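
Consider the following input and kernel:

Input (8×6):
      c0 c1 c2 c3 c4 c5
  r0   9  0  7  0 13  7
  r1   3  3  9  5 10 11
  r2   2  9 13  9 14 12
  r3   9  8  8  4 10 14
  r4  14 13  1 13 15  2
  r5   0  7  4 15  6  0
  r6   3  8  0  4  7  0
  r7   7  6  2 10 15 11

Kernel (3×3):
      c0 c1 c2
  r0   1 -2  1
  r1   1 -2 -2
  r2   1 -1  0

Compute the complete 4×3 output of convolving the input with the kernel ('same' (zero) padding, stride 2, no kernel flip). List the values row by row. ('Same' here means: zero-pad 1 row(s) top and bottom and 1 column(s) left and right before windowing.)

Output[0,0]: The receptive field on the zero-padded input at this output position is [0 0 0 / 0 9 0 / 0 3 3]. Elementwise product with the kernel and sum: 0·1 + 0·-2 + 0·1 + 0·1 + 9·-2 + 0·-2 + 0·1 + 3·-1.
Output[0,1]: The receptive field on the zero-padded input at this output position is [0 0 0 / 0 7 0 / 3 9 5]. Elementwise product with the kernel and sum: 0·1 + 0·-2 + 0·1 + 0·1 + 7·-2 + 0·-2 + 3·1 + 9·-1.

-21 -20 -45
-34 -45 -53
-64 -16 -14
-22 18 -12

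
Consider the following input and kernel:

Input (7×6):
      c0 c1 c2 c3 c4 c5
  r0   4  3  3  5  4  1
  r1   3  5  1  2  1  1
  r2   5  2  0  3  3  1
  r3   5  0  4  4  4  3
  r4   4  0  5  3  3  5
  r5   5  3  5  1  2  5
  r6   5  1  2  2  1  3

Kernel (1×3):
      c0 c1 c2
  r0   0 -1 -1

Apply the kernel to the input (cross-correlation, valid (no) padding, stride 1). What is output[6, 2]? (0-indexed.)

-3

The receptive field on the input at this output position is [2 2 1]. Elementwise product with the kernel and sum: 2·-1 + 1·-1.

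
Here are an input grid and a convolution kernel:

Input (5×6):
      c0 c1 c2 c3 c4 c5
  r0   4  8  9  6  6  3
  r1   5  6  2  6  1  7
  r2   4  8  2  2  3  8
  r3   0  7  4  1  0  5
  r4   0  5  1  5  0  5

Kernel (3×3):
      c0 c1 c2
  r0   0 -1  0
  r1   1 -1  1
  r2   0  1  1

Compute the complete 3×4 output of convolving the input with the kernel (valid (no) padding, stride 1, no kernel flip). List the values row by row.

Output[0,0]: The receptive field on the input at this output position is [4 8 9 / 5 6 2 / 4 8 2]. Elementwise product with the kernel and sum: 8·-1 + 5·1 + 6·-1 + 2·1 + 8·1 + 2·1.
Output[0,1]: The receptive field on the input at this output position is [8 9 6 / 6 2 6 / 8 2 2]. Elementwise product with the kernel and sum: 9·-1 + 6·1 + 2·-1 + 6·1 + 2·1 + 2·1.

3 5 -4 17
3 11 -2 11
-5 8 6 8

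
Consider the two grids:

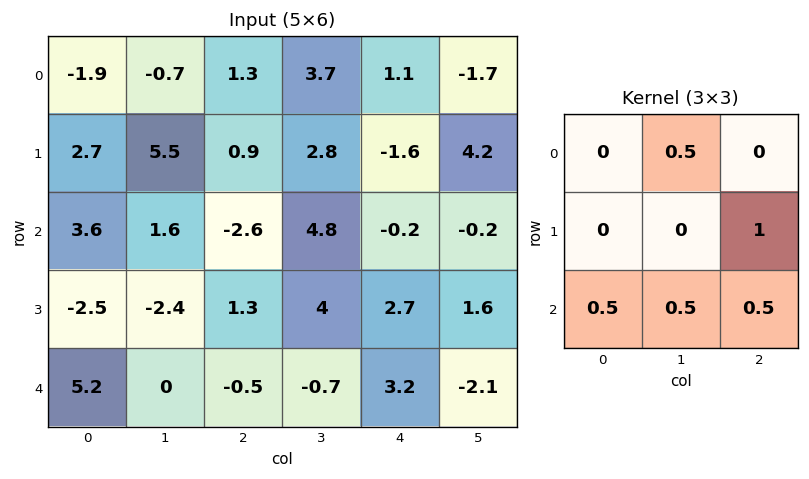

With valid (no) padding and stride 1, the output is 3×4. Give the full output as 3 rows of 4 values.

Output[0,0]: The receptive field on the input at this output position is [-1.9 -0.7 1.3 / 2.7 5.5 0.9 / 3.6 1.6 -2.6]. Elementwise product with the kernel and sum: -0.7·0.5 + 0.9·1 + 3.6·0.5 + 1.6·0.5 + -2.6·0.5.
Output[0,1]: The receptive field on the input at this output position is [-0.7 1.3 3.7 / 5.5 0.9 2.8 / 1.6 -2.6 4.8]. Elementwise product with the kernel and sum: 1.3·0.5 + 2.8·1 + 1.6·0.5 + -2.6·0.5 + 4.8·0.5.

1.85 5.35 1.25 6.95
-1.65 6.7 5.2 3.15
4.45 2.1 6.1 1.7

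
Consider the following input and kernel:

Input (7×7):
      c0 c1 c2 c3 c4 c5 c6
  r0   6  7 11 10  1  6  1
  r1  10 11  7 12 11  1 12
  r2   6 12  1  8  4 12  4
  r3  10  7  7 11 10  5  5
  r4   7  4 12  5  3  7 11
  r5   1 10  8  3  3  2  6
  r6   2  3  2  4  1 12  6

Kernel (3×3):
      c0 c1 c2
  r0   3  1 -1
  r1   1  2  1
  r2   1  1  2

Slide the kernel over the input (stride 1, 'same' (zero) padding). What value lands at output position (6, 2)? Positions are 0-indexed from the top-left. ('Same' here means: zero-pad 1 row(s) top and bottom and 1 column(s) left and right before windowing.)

46

The receptive field on the zero-padded input at this output position is [10 8 3 / 3 2 4 / 0 0 0]. Elementwise product with the kernel and sum: 10·3 + 8·1 + 3·-1 + 3·1 + 2·2 + 4·1 + 0·1 + 0·1 + 0·2.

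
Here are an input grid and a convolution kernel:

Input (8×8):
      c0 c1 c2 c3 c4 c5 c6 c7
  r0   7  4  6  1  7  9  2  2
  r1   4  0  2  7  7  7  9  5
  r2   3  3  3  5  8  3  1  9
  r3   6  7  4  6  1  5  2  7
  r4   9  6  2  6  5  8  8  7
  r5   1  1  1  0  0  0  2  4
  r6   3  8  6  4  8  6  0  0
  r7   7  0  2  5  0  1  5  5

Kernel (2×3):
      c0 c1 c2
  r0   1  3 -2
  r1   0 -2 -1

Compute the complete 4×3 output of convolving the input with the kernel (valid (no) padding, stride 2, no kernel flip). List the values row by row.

5 -26 7
-12 -11 3
20 10 11
13 -8 19

Output[0,0]: The receptive field on the input at this output position is [7 4 6 / 4 0 2]. Elementwise product with the kernel and sum: 7·1 + 4·3 + 6·-2 + 0·-2 + 2·-1.
Output[0,1]: The receptive field on the input at this output position is [6 1 7 / 2 7 7]. Elementwise product with the kernel and sum: 6·1 + 1·3 + 7·-2 + 7·-2 + 7·-1.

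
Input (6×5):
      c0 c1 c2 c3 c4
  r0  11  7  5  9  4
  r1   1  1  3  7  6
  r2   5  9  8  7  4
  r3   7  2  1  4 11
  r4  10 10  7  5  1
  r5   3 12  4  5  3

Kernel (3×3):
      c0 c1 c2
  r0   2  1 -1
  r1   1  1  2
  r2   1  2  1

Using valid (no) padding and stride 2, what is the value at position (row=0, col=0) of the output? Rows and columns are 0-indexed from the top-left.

The receptive field on the input at this output position is [11 7 5 / 1 1 3 / 5 9 8]. Elementwise product with the kernel and sum: 11·2 + 7·1 + 5·-1 + 1·1 + 1·1 + 3·2 + 5·1 + 9·2 + 8·1.

63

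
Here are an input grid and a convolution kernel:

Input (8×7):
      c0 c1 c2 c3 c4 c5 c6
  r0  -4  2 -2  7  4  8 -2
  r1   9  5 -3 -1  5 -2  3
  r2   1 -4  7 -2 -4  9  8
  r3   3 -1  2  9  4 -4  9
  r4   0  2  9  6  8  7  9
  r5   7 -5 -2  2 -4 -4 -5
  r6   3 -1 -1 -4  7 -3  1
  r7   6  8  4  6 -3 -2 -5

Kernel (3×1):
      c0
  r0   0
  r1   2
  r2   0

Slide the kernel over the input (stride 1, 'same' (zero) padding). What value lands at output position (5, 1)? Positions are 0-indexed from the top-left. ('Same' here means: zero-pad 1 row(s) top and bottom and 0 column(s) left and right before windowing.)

-10

The receptive field on the zero-padded input at this output position is [2 / -5 / -1]. Elementwise product with the kernel and sum: -5·2.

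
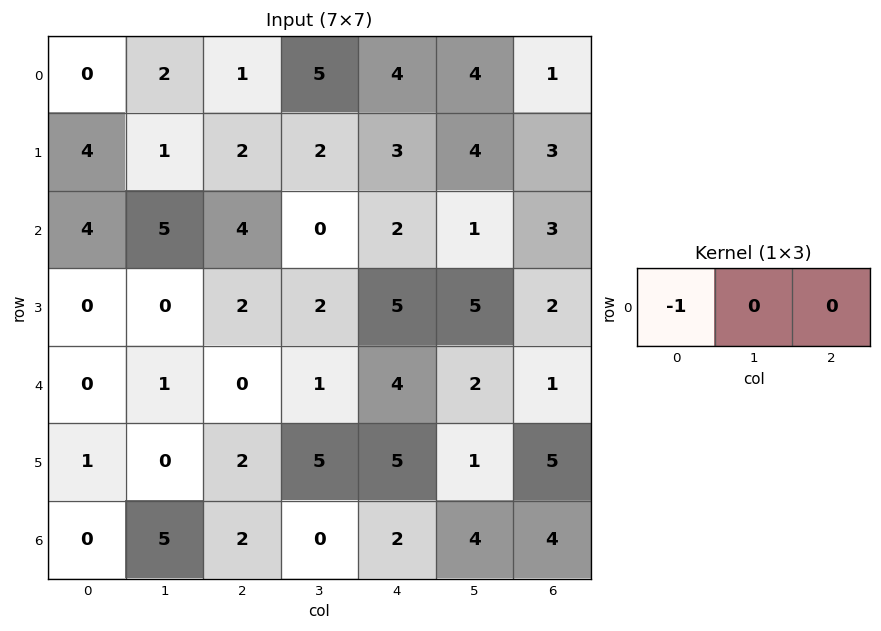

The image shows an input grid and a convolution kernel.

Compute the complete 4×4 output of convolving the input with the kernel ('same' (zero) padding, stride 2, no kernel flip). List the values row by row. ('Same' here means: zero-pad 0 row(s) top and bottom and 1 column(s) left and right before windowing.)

Output[0,0]: The receptive field on the zero-padded input at this output position is [0 0 2]. Elementwise product with the kernel and sum: 0·-1.
Output[0,1]: The receptive field on the zero-padded input at this output position is [2 1 5]. Elementwise product with the kernel and sum: 2·-1.

0 -2 -5 -4
0 -5 0 -1
0 -1 -1 -2
0 -5 0 -4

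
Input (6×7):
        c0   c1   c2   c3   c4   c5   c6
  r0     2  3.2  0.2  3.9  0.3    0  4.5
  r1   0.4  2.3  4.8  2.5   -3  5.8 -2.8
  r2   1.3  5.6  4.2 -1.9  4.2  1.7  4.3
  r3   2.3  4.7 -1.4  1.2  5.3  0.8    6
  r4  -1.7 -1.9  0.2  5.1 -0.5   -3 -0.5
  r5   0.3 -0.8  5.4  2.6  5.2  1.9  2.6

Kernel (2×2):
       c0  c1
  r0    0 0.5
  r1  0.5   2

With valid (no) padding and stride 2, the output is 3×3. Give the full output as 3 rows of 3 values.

6.4 9.35 10.1
13.35 0.75 5.1
-2.4 10.45 4.9

Output[0,0]: The receptive field on the input at this output position is [2 3.2 / 0.4 2.3]. Elementwise product with the kernel and sum: 3.2·0.5 + 0.4·0.5 + 2.3·2.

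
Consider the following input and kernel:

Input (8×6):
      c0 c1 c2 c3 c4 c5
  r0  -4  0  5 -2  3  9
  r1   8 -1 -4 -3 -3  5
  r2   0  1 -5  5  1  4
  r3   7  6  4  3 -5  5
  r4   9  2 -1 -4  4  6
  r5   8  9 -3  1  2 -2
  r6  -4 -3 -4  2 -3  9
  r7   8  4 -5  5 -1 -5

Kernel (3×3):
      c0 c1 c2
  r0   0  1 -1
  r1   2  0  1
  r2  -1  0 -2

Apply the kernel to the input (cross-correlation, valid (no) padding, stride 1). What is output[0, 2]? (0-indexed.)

The receptive field on the input at this output position is [5 -2 3 / -4 -3 -3 / -5 5 1]. Elementwise product with the kernel and sum: -2·1 + 3·-1 + -4·2 + -3·1 + -5·-1 + 1·-2.

-13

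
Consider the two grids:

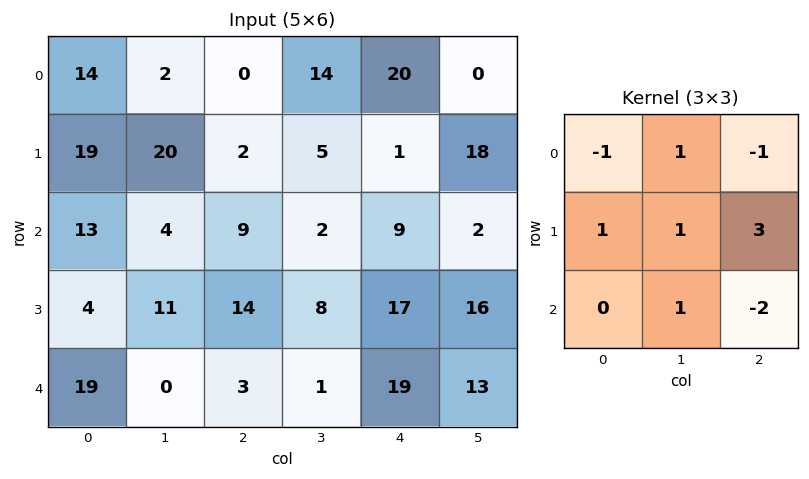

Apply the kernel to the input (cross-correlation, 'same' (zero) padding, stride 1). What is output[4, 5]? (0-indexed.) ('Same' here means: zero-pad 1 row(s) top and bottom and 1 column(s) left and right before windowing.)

31

The receptive field on the zero-padded input at this output position is [17 16 0 / 19 13 0 / 0 0 0]. Elementwise product with the kernel and sum: 17·-1 + 16·1 + 0·-1 + 19·1 + 13·1 + 0·3 + 0·1 + 0·-2.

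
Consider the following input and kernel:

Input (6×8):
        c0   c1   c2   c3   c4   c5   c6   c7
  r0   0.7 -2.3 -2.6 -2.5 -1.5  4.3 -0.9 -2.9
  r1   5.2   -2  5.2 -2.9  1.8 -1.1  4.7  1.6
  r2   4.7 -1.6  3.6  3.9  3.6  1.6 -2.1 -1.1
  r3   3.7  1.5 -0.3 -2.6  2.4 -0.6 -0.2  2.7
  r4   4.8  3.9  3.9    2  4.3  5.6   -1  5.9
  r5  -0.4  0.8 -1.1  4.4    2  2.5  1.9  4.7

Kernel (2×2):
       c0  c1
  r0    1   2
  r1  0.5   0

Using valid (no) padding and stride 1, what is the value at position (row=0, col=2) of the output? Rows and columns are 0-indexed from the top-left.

-5

The receptive field on the input at this output position is [-2.6 -2.5 / 5.2 -2.9]. Elementwise product with the kernel and sum: -2.6·1 + -2.5·2 + 5.2·0.5.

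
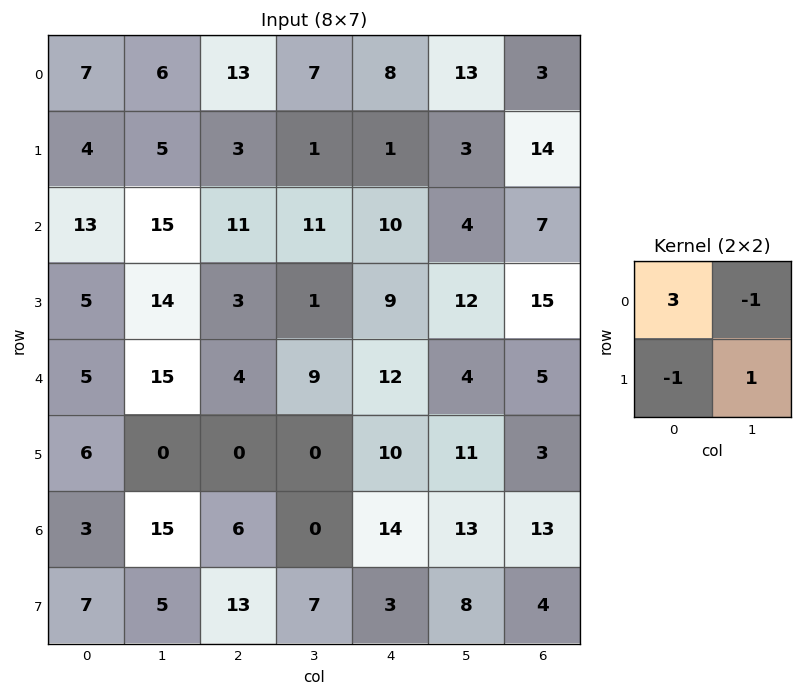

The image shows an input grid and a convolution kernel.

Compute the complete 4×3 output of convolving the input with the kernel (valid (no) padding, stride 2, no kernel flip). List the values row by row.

Output[0,0]: The receptive field on the input at this output position is [7 6 / 4 5]. Elementwise product with the kernel and sum: 7·3 + 6·-1 + 4·-1 + 5·1.

16 30 13
33 20 29
-6 3 33
-8 12 34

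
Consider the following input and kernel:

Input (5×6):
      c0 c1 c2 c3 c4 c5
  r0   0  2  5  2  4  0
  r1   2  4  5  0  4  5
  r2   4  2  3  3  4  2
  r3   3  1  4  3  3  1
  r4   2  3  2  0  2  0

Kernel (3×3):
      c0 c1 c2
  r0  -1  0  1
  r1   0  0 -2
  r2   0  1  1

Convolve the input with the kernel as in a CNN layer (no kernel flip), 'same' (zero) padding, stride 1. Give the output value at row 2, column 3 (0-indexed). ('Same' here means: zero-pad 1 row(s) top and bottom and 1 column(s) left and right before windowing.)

The receptive field on the zero-padded input at this output position is [5 0 4 / 3 3 4 / 4 3 3]. Elementwise product with the kernel and sum: 5·-1 + 4·1 + 4·-2 + 3·1 + 3·1.

-3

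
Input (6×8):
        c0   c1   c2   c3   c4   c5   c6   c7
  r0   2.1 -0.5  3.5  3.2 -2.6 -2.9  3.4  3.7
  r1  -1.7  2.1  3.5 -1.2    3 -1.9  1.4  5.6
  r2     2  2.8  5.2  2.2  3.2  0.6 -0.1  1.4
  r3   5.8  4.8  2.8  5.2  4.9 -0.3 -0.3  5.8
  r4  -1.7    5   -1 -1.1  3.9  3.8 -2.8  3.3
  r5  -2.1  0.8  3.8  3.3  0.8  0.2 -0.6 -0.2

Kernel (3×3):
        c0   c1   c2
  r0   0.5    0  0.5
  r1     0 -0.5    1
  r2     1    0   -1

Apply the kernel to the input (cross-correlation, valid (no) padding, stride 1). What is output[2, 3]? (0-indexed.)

-6.25

The receptive field on the input at this output position is [2.2 3.2 0.6 / 5.2 4.9 -0.3 / -1.1 3.9 3.8]. Elementwise product with the kernel and sum: 2.2·0.5 + 0.6·0.5 + 4.9·-0.5 + -0.3·1 + -1.1·1 + 3.8·-1.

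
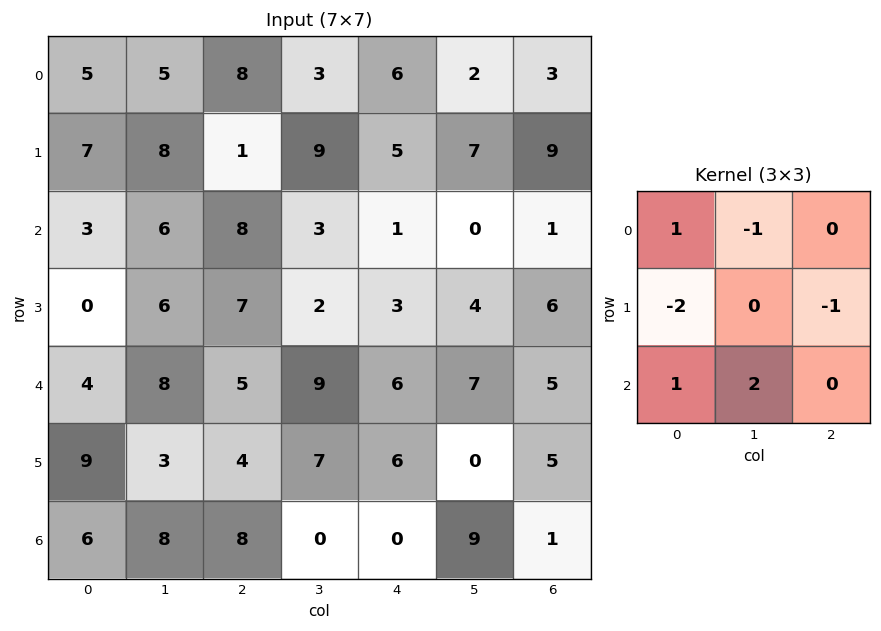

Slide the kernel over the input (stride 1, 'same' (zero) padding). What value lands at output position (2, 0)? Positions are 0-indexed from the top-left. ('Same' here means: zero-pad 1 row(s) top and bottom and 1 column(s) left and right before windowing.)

The receptive field on the zero-padded input at this output position is [0 7 8 / 0 3 6 / 0 0 6]. Elementwise product with the kernel and sum: 0·1 + 7·-1 + 0·-2 + 6·-1 + 0·1 + 0·2.

-13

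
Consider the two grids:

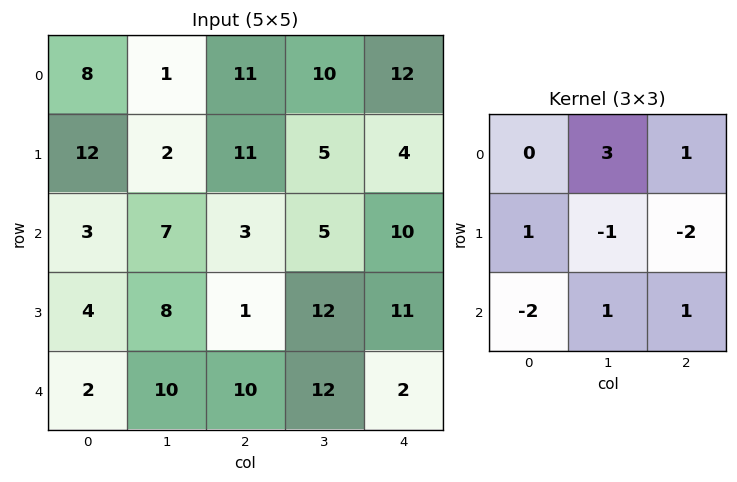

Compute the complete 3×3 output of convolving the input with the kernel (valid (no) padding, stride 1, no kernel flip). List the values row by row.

6 18 49
8 29 18
34 -1 -14

Output[0,0]: The receptive field on the input at this output position is [8 1 11 / 12 2 11 / 3 7 3]. Elementwise product with the kernel and sum: 1·3 + 11·1 + 12·1 + 2·-1 + 11·-2 + 3·-2 + 7·1 + 3·1.
Output[0,1]: The receptive field on the input at this output position is [1 11 10 / 2 11 5 / 7 3 5]. Elementwise product with the kernel and sum: 11·3 + 10·1 + 2·1 + 11·-1 + 5·-2 + 7·-2 + 3·1 + 5·1.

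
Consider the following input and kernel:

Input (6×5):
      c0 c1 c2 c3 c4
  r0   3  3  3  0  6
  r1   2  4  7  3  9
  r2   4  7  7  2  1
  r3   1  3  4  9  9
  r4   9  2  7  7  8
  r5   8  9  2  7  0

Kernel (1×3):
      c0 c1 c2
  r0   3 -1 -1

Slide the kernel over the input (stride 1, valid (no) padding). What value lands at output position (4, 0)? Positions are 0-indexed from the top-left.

The receptive field on the input at this output position is [9 2 7]. Elementwise product with the kernel and sum: 9·3 + 2·-1 + 7·-1.

18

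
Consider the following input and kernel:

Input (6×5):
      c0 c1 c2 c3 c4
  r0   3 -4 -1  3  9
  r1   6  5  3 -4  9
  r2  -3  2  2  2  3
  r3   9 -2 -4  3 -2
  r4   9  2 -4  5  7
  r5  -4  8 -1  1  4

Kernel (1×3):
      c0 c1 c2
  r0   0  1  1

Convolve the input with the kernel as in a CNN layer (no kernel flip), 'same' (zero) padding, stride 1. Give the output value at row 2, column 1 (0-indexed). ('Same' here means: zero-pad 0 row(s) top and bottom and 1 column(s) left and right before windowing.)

The receptive field on the zero-padded input at this output position is [-3 2 2]. Elementwise product with the kernel and sum: 2·1 + 2·1.

4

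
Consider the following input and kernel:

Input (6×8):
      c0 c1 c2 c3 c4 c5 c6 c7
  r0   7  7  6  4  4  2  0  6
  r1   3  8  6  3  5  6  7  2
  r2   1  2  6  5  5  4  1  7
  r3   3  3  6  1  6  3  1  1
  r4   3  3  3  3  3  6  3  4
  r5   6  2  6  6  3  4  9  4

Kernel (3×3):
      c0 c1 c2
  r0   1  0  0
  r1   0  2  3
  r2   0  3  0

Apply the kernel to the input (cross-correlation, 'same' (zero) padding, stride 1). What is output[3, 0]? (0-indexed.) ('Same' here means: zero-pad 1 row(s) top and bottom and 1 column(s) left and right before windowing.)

24

The receptive field on the zero-padded input at this output position is [0 1 2 / 0 3 3 / 0 3 3]. Elementwise product with the kernel and sum: 0·1 + 3·2 + 3·3 + 3·3.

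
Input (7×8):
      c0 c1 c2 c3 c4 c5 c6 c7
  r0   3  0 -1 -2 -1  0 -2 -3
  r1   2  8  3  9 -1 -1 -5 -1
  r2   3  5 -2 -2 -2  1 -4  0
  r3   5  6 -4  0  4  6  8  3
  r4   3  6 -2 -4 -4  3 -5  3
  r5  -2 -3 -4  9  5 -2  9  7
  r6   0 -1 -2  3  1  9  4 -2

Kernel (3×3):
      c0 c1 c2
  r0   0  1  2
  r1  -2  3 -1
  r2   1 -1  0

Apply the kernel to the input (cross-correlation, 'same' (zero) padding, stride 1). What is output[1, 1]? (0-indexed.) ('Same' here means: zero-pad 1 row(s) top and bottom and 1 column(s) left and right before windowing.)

The receptive field on the zero-padded input at this output position is [3 0 -1 / 2 8 3 / 3 5 -2]. Elementwise product with the kernel and sum: 0·1 + -1·2 + 2·-2 + 8·3 + 3·-1 + 3·1 + 5·-1.

13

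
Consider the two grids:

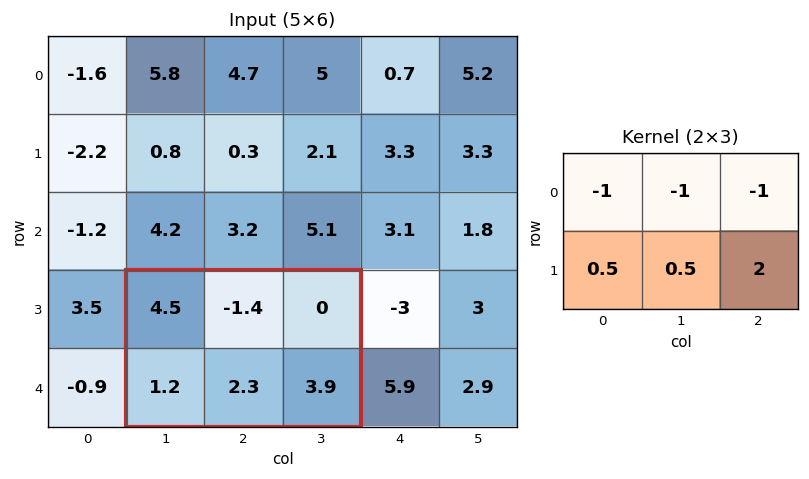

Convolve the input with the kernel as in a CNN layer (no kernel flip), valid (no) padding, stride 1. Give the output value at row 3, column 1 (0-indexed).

The receptive field on the input at this output position is [4.5 -1.4 0 / 1.2 2.3 3.9]. Elementwise product with the kernel and sum: 4.5·-1 + -1.4·-1 + 0·-1 + 1.2·0.5 + 2.3·0.5 + 3.9·2.

6.45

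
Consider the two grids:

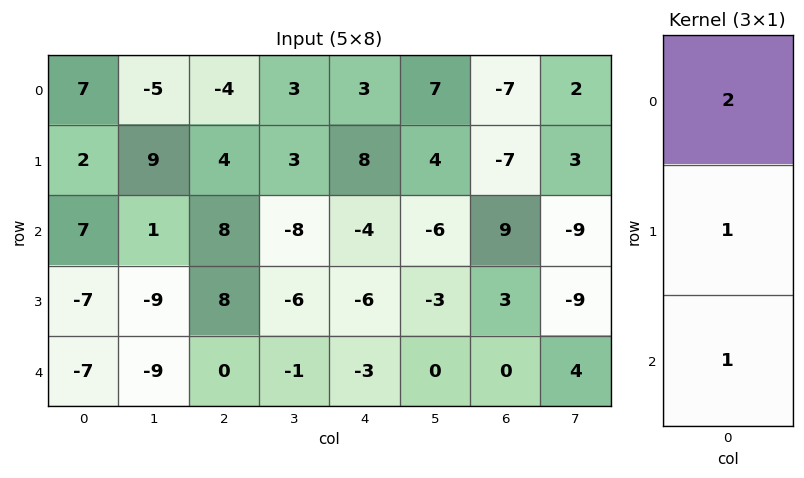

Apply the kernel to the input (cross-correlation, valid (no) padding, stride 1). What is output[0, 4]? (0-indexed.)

The receptive field on the input at this output position is [3 / 8 / -4]. Elementwise product with the kernel and sum: 3·2 + 8·1 + -4·1.

10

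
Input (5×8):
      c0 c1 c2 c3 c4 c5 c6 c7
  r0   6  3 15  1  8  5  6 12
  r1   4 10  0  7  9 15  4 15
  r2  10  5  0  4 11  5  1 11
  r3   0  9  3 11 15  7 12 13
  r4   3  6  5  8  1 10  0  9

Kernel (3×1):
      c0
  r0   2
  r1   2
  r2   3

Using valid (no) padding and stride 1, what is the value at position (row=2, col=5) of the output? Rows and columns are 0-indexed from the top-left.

54

The receptive field on the input at this output position is [5 / 7 / 10]. Elementwise product with the kernel and sum: 5·2 + 7·2 + 10·3.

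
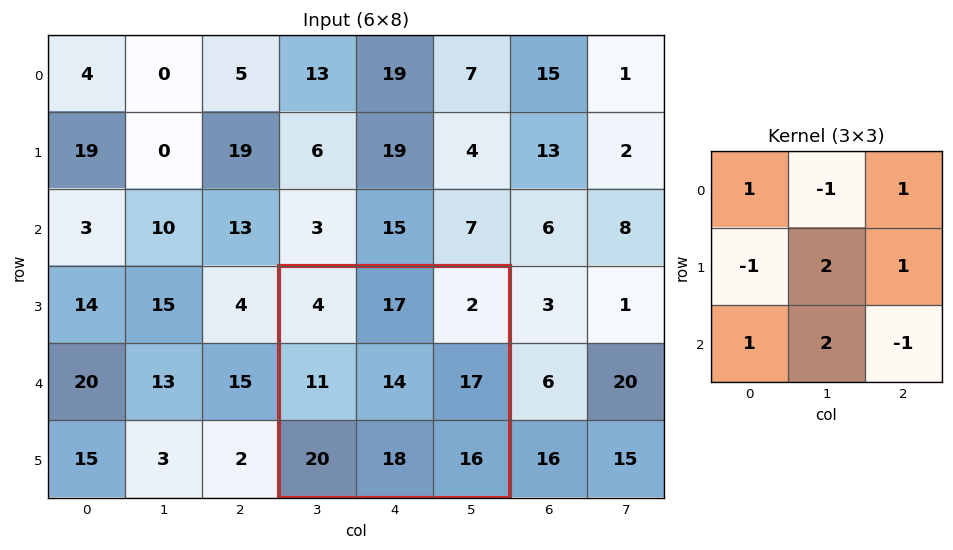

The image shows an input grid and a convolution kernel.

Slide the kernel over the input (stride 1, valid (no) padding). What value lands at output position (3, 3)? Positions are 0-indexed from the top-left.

63

The receptive field on the input at this output position is [4 17 2 / 11 14 17 / 20 18 16]. Elementwise product with the kernel and sum: 4·1 + 17·-1 + 2·1 + 11·-1 + 14·2 + 17·1 + 20·1 + 18·2 + 16·-1.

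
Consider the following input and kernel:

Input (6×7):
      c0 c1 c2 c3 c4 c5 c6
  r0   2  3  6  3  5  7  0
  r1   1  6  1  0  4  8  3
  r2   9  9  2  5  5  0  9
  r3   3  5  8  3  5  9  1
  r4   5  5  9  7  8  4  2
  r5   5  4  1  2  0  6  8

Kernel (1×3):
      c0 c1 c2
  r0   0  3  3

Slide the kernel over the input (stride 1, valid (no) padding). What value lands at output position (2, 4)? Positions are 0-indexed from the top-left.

The receptive field on the input at this output position is [5 0 9]. Elementwise product with the kernel and sum: 0·3 + 9·3.

27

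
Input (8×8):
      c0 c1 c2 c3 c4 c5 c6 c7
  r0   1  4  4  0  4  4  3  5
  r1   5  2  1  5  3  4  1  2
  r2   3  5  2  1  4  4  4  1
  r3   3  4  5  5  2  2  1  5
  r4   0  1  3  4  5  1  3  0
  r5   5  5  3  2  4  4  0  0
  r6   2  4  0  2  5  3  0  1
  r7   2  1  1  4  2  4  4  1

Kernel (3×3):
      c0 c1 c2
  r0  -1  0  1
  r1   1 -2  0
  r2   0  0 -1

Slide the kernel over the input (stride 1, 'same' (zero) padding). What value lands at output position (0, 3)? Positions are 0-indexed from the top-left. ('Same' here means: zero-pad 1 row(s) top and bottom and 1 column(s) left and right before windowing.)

1

The receptive field on the zero-padded input at this output position is [0 0 0 / 4 0 4 / 1 5 3]. Elementwise product with the kernel and sum: 0·-1 + 0·1 + 4·1 + 0·-2 + 3·-1.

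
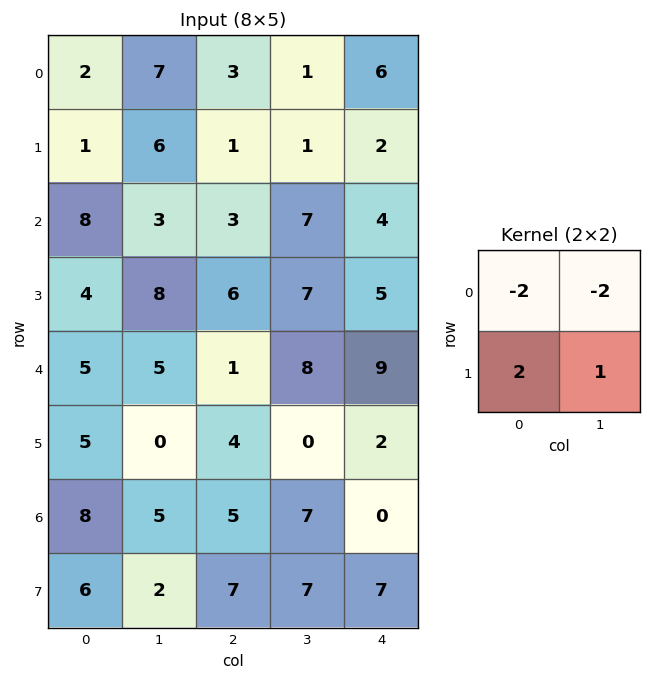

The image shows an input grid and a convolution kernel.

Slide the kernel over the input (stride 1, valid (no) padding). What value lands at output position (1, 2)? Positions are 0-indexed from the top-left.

9

The receptive field on the input at this output position is [1 1 / 3 7]. Elementwise product with the kernel and sum: 1·-2 + 1·-2 + 3·2 + 7·1.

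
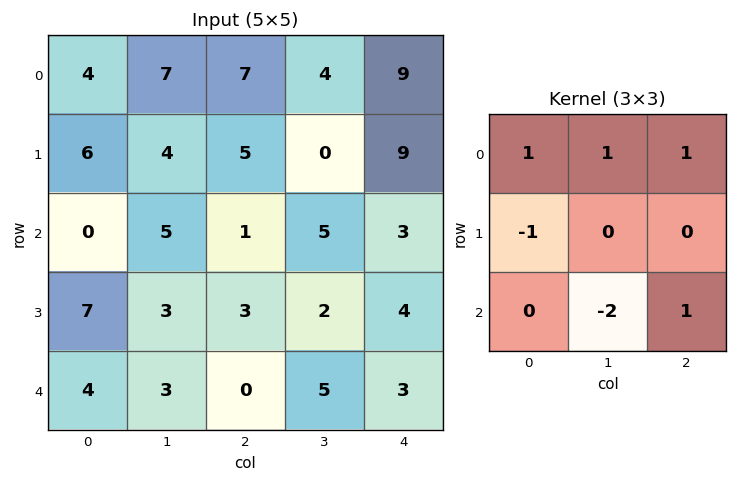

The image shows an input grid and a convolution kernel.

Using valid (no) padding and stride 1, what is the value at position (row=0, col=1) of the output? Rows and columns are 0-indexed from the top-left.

17

The receptive field on the input at this output position is [7 7 4 / 4 5 0 / 5 1 5]. Elementwise product with the kernel and sum: 7·1 + 7·1 + 4·1 + 4·-1 + 1·-2 + 5·1.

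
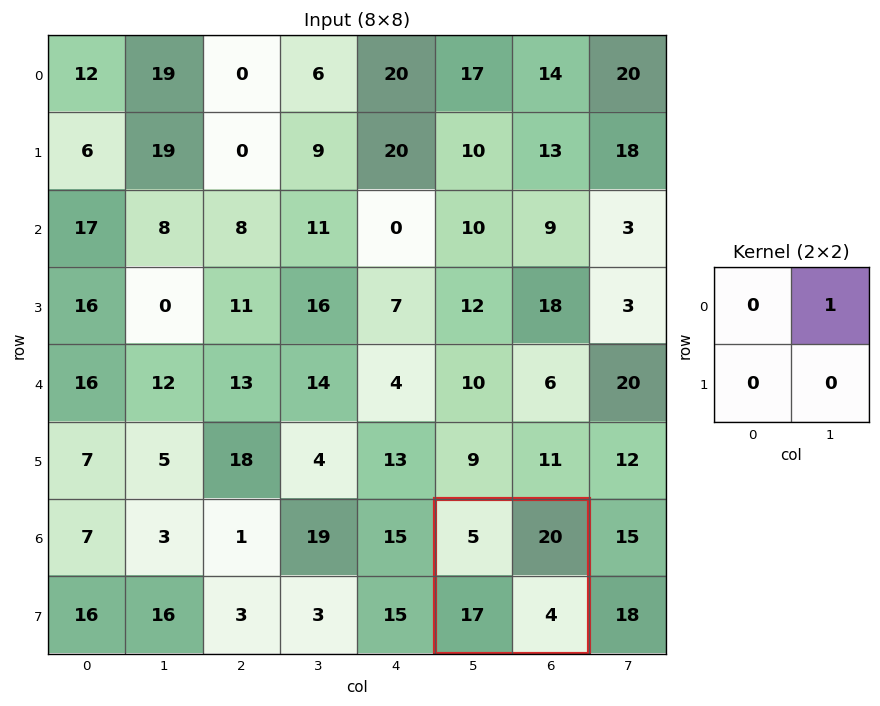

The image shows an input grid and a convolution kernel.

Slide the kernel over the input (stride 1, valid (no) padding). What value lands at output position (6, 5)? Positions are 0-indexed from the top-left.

The receptive field on the input at this output position is [5 20 / 17 4]. Elementwise product with the kernel and sum: 20·1.

20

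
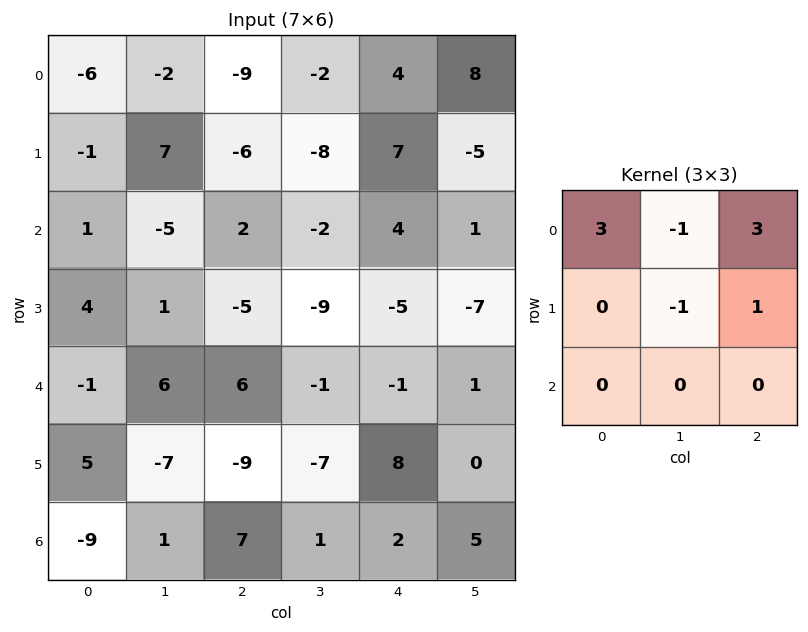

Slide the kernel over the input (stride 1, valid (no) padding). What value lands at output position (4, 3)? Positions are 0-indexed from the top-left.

The receptive field on the input at this output position is [-1 -1 1 / -7 8 0 / 1 2 5]. Elementwise product with the kernel and sum: -1·3 + -1·-1 + 1·3 + 8·-1 + 0·1.

-7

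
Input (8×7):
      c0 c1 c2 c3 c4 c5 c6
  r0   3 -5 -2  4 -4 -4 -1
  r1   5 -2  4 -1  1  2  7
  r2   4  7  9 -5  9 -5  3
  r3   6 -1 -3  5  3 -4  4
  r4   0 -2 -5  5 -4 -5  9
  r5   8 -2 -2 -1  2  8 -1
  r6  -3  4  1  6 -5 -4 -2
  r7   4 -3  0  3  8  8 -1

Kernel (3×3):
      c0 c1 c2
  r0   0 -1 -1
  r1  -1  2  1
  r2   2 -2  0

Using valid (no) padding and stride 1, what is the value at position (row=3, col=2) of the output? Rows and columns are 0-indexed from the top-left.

1

The receptive field on the input at this output position is [-3 5 3 / -5 5 -4 / -2 -1 2]. Elementwise product with the kernel and sum: 5·-1 + 3·-1 + -5·-1 + 5·2 + -4·1 + -2·2 + -1·-2.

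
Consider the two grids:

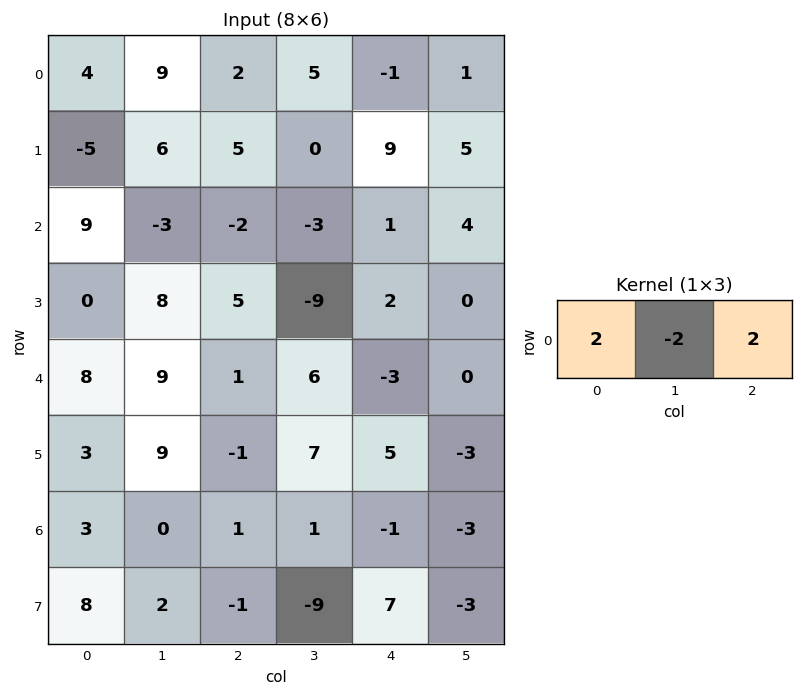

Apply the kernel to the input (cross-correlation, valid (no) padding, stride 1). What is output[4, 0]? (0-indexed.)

0

The receptive field on the input at this output position is [8 9 1]. Elementwise product with the kernel and sum: 8·2 + 9·-2 + 1·2.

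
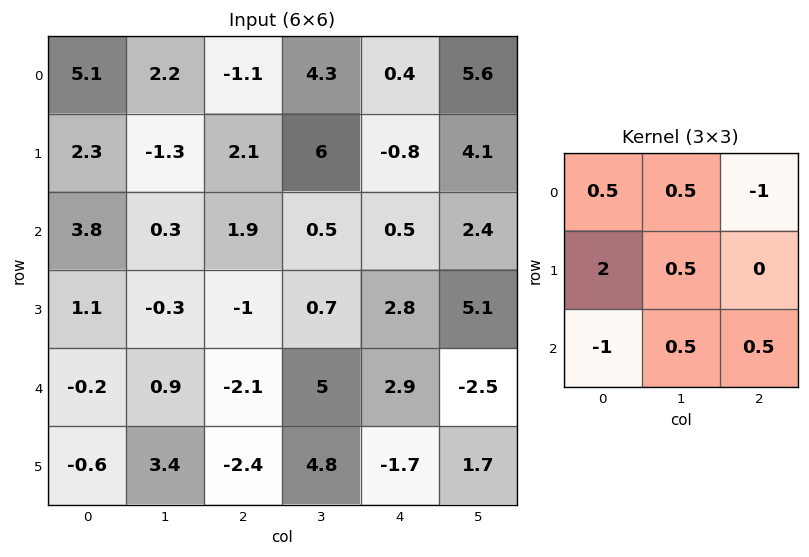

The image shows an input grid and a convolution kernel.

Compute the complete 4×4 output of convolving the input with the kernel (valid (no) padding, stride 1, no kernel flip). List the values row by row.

6 -4.4 7 9.3
4.4 -3.9 11.65 3
1.8 0.05 5.1 -3.9
2.55 -2.8 -0.7 3.3

Output[0,0]: The receptive field on the input at this output position is [5.1 2.2 -1.1 / 2.3 -1.3 2.1 / 3.8 0.3 1.9]. Elementwise product with the kernel and sum: 5.1·0.5 + 2.2·0.5 + -1.1·-1 + 2.3·2 + -1.3·0.5 + 3.8·-1 + 0.3·0.5 + 1.9·0.5.
Output[0,1]: The receptive field on the input at this output position is [2.2 -1.1 4.3 / -1.3 2.1 6 / 0.3 1.9 0.5]. Elementwise product with the kernel and sum: 2.2·0.5 + -1.1·0.5 + 4.3·-1 + -1.3·2 + 2.1·0.5 + 0.3·-1 + 1.9·0.5 + 0.5·0.5.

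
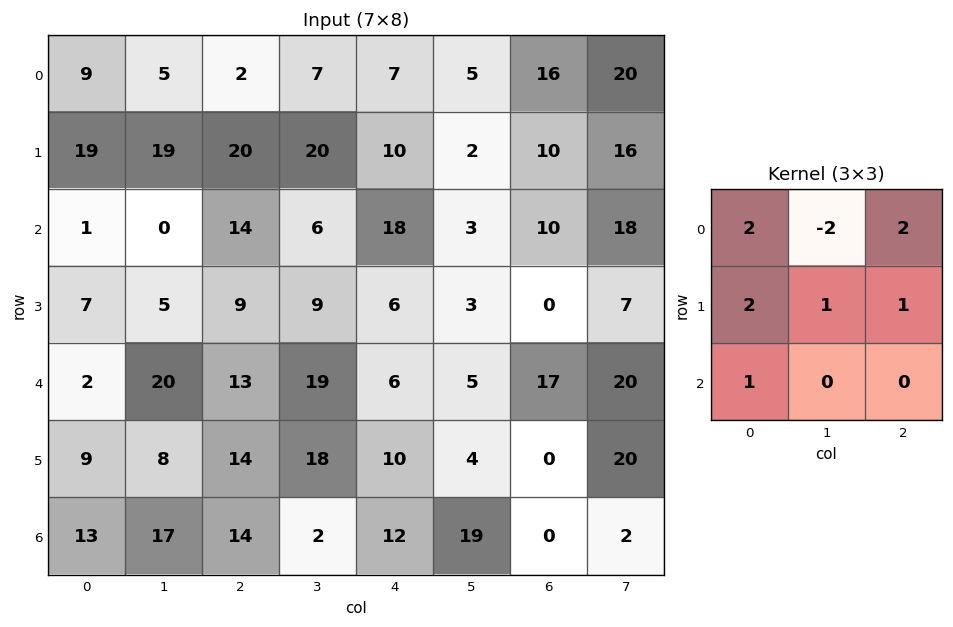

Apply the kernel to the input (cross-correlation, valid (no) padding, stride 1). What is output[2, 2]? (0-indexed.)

98

The receptive field on the input at this output position is [14 6 18 / 9 9 6 / 13 19 6]. Elementwise product with the kernel and sum: 14·2 + 6·-2 + 18·2 + 9·2 + 9·1 + 6·1 + 13·1.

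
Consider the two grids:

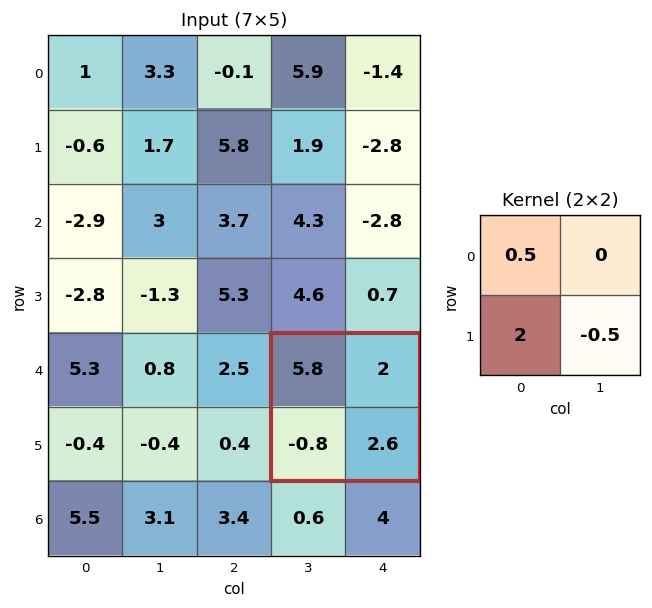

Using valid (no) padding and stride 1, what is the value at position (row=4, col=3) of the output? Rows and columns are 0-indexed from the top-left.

-0

The receptive field on the input at this output position is [5.8 2 / -0.8 2.6]. Elementwise product with the kernel and sum: 5.8·0.5 + -0.8·2 + 2.6·-0.5.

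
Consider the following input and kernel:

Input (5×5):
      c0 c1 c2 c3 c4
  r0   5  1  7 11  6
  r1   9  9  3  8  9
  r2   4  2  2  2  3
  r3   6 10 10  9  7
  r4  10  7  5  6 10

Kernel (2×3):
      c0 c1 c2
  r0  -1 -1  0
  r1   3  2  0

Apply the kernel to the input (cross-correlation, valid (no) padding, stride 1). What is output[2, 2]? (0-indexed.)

The receptive field on the input at this output position is [2 2 3 / 10 9 7]. Elementwise product with the kernel and sum: 2·-1 + 2·-1 + 10·3 + 9·2.

44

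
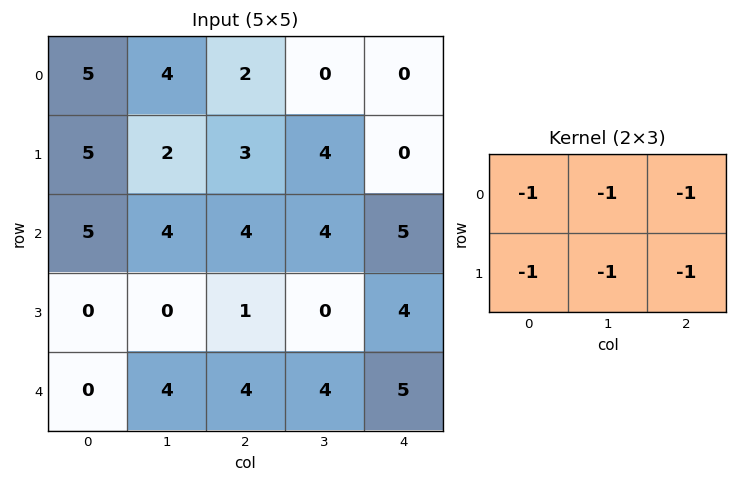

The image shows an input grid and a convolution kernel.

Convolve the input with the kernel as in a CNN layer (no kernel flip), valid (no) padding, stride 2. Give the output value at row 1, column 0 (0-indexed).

-14

The receptive field on the input at this output position is [5 4 4 / 0 0 1]. Elementwise product with the kernel and sum: 5·-1 + 4·-1 + 4·-1 + 0·-1 + 0·-1 + 1·-1.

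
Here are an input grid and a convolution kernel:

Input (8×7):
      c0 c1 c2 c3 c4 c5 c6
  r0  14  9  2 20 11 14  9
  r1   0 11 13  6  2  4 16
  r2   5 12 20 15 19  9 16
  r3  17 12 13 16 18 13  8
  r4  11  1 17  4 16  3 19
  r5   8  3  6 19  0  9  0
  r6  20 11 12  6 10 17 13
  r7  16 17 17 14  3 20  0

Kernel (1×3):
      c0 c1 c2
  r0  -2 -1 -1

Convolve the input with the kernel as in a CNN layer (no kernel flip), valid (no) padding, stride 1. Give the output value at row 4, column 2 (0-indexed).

-54

The receptive field on the input at this output position is [17 4 16]. Elementwise product with the kernel and sum: 17·-2 + 4·-1 + 16·-1.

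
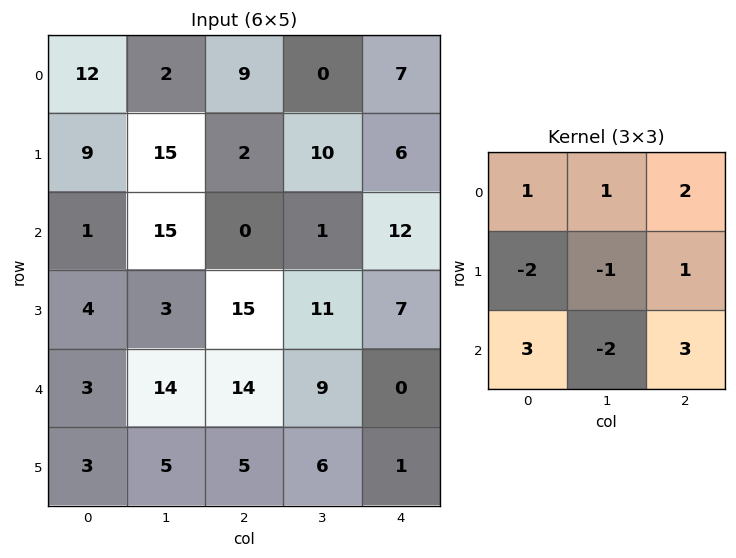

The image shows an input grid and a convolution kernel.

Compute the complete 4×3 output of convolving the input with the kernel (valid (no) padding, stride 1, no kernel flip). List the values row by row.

-26 37 49
62 20 79
43 48 15
45 30 9

Output[0,0]: The receptive field on the input at this output position is [12 2 9 / 9 15 2 / 1 15 0]. Elementwise product with the kernel and sum: 12·1 + 2·1 + 9·2 + 9·-2 + 15·-1 + 2·1 + 1·3 + 15·-2 + 0·3.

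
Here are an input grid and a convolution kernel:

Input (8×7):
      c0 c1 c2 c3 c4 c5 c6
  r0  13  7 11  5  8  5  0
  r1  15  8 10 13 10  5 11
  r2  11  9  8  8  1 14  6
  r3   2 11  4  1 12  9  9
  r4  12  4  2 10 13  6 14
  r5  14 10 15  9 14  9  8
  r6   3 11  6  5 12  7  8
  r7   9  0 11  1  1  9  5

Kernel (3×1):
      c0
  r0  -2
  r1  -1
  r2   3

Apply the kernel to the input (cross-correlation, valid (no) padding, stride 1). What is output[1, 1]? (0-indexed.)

The receptive field on the input at this output position is [8 / 9 / 11]. Elementwise product with the kernel and sum: 8·-2 + 9·-1 + 11·3.

8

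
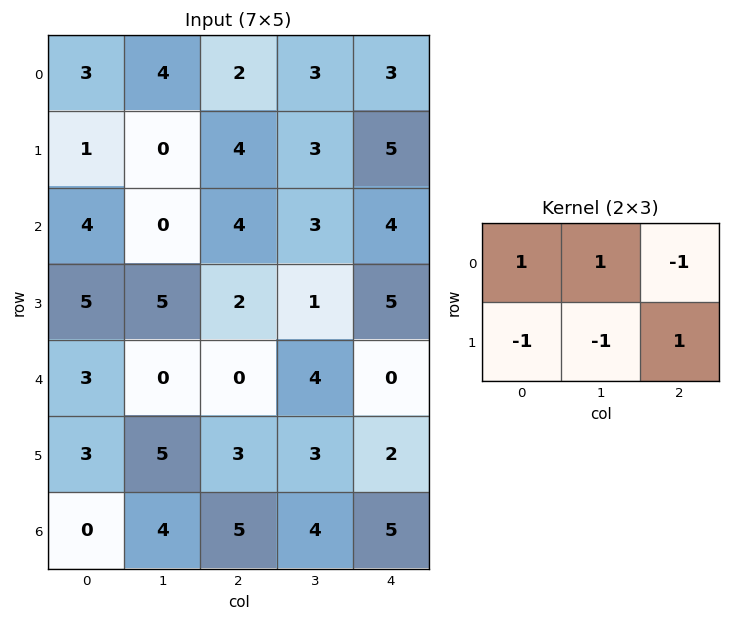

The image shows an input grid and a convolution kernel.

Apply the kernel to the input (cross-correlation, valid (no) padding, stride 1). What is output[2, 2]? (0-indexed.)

5

The receptive field on the input at this output position is [4 3 4 / 2 1 5]. Elementwise product with the kernel and sum: 4·1 + 3·1 + 4·-1 + 2·-1 + 1·-1 + 5·1.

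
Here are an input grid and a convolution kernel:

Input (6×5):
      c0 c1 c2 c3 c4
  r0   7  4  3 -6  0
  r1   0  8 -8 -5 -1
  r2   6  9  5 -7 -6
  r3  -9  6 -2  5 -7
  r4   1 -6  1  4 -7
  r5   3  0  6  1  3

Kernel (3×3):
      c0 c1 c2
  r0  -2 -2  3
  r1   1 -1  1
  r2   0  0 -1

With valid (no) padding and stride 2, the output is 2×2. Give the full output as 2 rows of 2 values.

Output[0,0]: The receptive field on the input at this output position is [7 4 3 / 0 8 -8 / 6 9 5]. Elementwise product with the kernel and sum: 7·-2 + 4·-2 + 3·3 + 0·1 + 8·-1 + -8·1 + 5·-1.
Output[0,1]: The receptive field on the input at this output position is [3 -6 0 / -8 -5 -1 / 5 -7 -6]. Elementwise product with the kernel and sum: 3·-2 + -6·-2 + 0·3 + -8·1 + -5·-1 + -1·1 + -6·-1.

-34 8
-33 -21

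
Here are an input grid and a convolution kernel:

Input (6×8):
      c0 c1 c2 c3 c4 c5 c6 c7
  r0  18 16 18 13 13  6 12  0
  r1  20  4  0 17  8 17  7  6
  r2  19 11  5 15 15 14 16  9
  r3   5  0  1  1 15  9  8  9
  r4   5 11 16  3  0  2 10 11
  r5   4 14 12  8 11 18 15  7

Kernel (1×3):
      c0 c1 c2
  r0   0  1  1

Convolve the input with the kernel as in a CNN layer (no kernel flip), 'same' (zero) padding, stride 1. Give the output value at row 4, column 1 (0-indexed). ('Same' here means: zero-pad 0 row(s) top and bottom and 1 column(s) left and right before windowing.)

The receptive field on the zero-padded input at this output position is [5 11 16]. Elementwise product with the kernel and sum: 11·1 + 16·1.

27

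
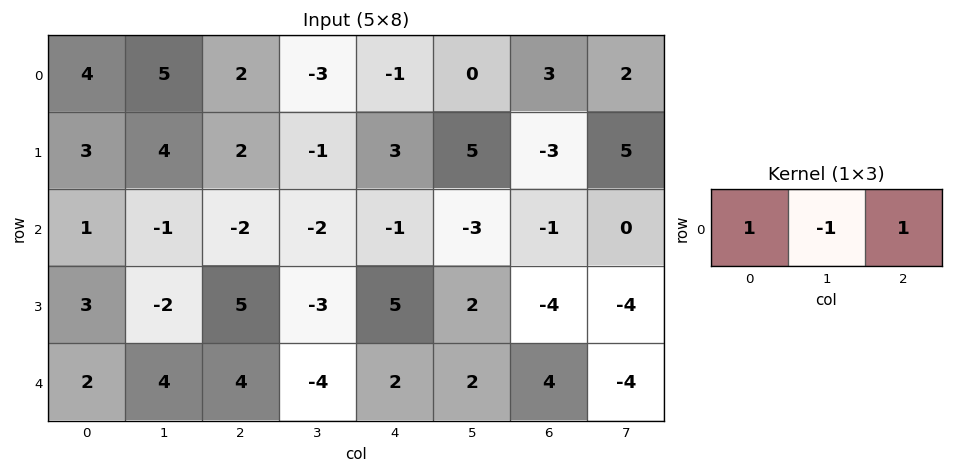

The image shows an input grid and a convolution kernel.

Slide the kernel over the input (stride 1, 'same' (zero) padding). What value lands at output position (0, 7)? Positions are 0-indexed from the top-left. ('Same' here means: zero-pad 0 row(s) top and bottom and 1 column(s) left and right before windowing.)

1

The receptive field on the zero-padded input at this output position is [3 2 0]. Elementwise product with the kernel and sum: 3·1 + 2·-1 + 0·1.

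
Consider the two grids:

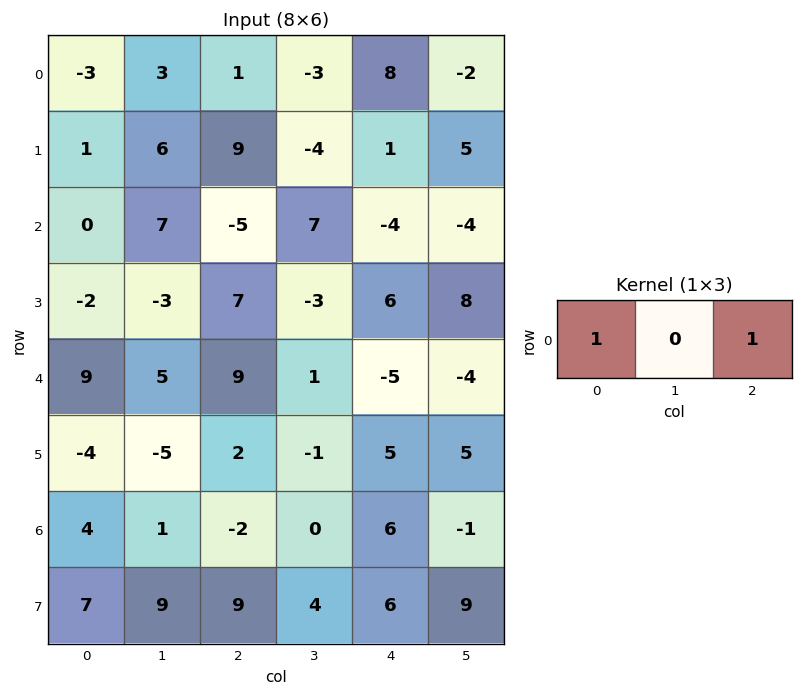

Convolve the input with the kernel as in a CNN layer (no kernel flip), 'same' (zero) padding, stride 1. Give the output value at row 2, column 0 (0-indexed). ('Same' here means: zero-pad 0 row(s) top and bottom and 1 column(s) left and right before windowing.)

7

The receptive field on the zero-padded input at this output position is [0 0 7]. Elementwise product with the kernel and sum: 0·1 + 7·1.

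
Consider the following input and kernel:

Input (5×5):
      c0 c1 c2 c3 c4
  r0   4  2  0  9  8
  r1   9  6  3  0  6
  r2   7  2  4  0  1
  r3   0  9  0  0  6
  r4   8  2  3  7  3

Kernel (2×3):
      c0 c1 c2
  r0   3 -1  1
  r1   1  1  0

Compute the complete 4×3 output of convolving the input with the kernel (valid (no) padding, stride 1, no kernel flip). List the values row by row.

25 24 2
33 21 19
32 11 13
1 32 16

Output[0,0]: The receptive field on the input at this output position is [4 2 0 / 9 6 3]. Elementwise product with the kernel and sum: 4·3 + 2·-1 + 0·1 + 9·1 + 6·1.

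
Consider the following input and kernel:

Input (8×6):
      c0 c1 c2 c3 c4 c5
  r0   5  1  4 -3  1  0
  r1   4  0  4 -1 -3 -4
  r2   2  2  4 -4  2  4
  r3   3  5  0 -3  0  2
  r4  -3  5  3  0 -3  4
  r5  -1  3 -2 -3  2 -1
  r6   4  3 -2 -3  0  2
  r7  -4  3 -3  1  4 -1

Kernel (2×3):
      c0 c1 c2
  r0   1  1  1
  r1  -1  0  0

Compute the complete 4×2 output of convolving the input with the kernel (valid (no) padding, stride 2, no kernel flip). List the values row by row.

6 -2
5 2
6 2
9 -2

Output[0,0]: The receptive field on the input at this output position is [5 1 4 / 4 0 4]. Elementwise product with the kernel and sum: 5·1 + 1·1 + 4·1 + 4·-1.
Output[0,1]: The receptive field on the input at this output position is [4 -3 1 / 4 -1 -3]. Elementwise product with the kernel and sum: 4·1 + -3·1 + 1·1 + 4·-1.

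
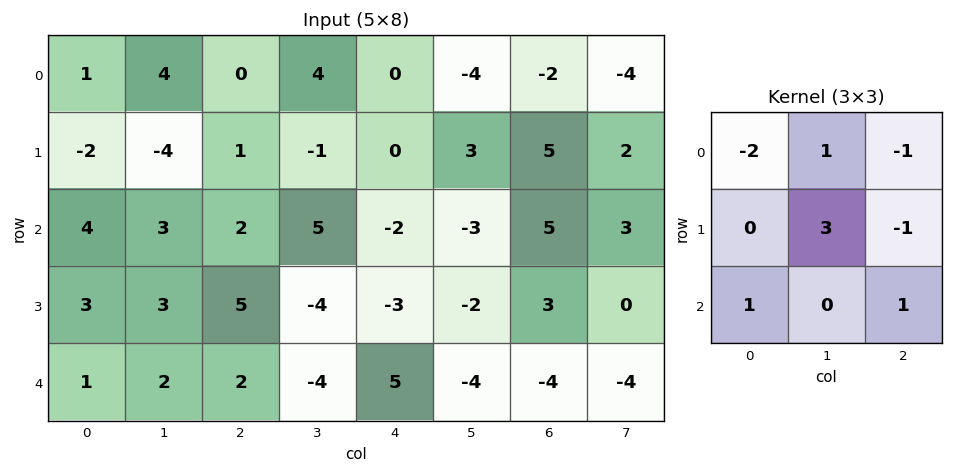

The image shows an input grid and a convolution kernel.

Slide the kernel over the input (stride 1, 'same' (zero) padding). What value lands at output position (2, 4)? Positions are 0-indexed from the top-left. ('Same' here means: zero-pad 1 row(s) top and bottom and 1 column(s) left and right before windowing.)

-10

The receptive field on the zero-padded input at this output position is [-1 0 3 / 5 -2 -3 / -4 -3 -2]. Elementwise product with the kernel and sum: -1·-2 + 0·1 + 3·-1 + -2·3 + -3·-1 + -4·1 + -2·1.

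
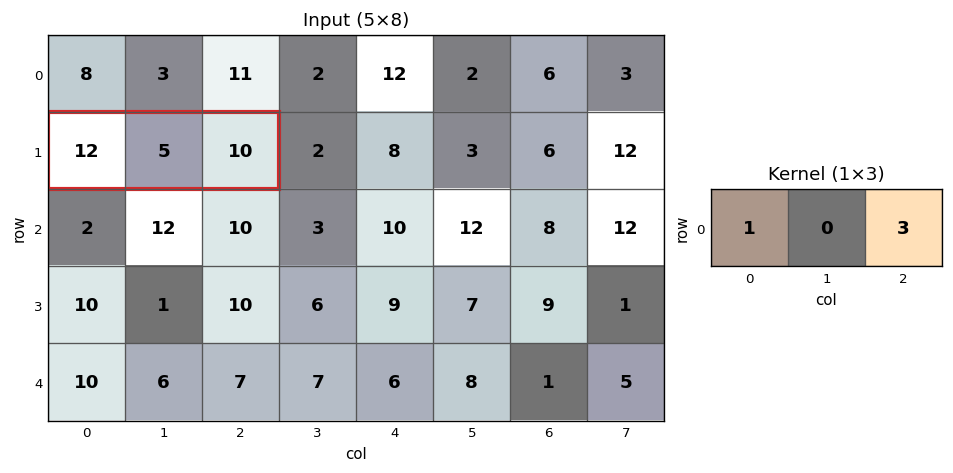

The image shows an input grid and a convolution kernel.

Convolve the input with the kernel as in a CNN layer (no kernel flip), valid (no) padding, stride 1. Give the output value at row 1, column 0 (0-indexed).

The receptive field on the input at this output position is [12 5 10]. Elementwise product with the kernel and sum: 12·1 + 10·3.

42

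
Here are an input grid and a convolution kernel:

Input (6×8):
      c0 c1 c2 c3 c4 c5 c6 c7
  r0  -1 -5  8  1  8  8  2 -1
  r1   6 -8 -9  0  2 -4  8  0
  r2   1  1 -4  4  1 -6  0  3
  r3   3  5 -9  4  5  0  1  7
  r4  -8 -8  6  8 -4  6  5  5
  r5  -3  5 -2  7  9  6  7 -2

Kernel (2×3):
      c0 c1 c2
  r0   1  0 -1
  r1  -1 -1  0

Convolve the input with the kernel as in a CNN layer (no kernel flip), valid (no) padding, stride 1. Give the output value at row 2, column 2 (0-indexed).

The receptive field on the input at this output position is [-4 4 1 / -9 4 5]. Elementwise product with the kernel and sum: -4·1 + 1·-1 + -9·-1 + 4·-1.

0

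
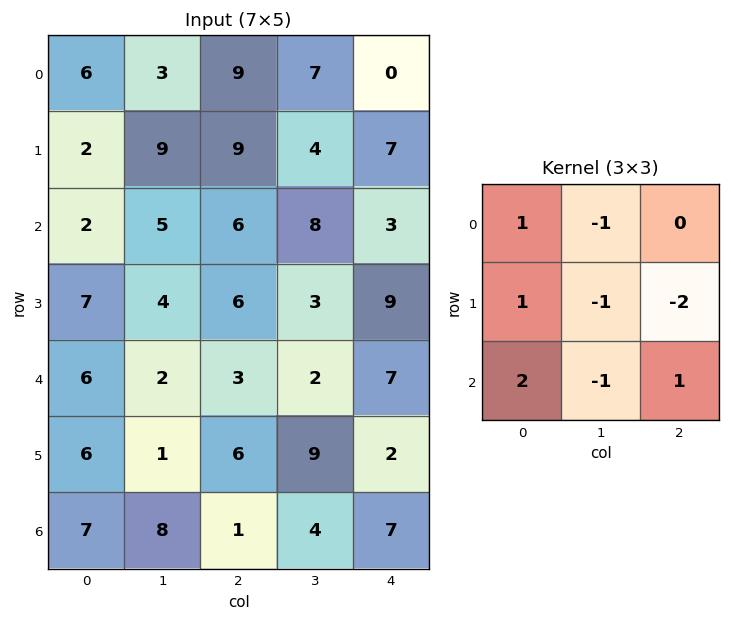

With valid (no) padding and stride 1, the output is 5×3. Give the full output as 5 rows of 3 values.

-17 -2 0
-6 -12 15
1 -6 -6
18 -2 -5
4 -5 -1

Output[0,0]: The receptive field on the input at this output position is [6 3 9 / 2 9 9 / 2 5 6]. Elementwise product with the kernel and sum: 6·1 + 3·-1 + 2·1 + 9·-1 + 9·-2 + 2·2 + 5·-1 + 6·1.
Output[0,1]: The receptive field on the input at this output position is [3 9 7 / 9 9 4 / 5 6 8]. Elementwise product with the kernel and sum: 3·1 + 9·-1 + 9·1 + 9·-1 + 4·-2 + 5·2 + 6·-1 + 8·1.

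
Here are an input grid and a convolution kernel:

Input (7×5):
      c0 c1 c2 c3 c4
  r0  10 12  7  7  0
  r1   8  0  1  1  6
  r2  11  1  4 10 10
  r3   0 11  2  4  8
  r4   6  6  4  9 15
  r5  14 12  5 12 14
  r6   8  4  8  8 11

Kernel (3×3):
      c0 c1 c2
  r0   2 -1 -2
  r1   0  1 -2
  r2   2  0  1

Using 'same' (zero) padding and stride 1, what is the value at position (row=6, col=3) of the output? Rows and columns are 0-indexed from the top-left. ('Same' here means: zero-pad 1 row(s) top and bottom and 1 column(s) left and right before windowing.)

The receptive field on the zero-padded input at this output position is [5 12 14 / 8 8 11 / 0 0 0]. Elementwise product with the kernel and sum: 5·2 + 12·-1 + 14·-2 + 8·1 + 11·-2 + 0·2 + 0·1.

-44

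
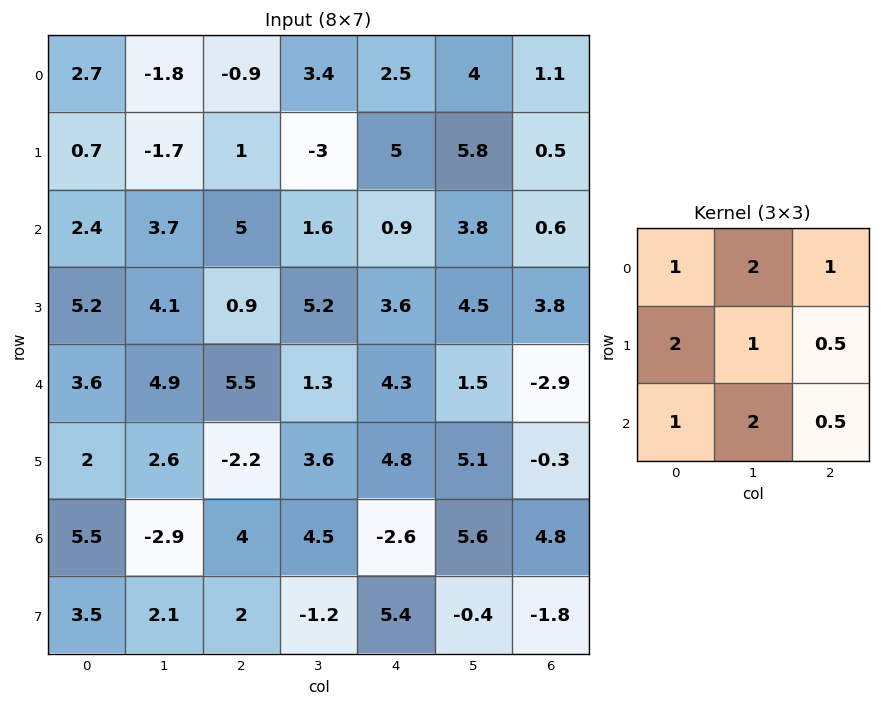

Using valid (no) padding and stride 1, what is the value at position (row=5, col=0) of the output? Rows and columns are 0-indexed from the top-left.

The receptive field on the input at this output position is [2 2.6 -2.2 / 5.5 -2.9 4 / 3.5 2.1 2]. Elementwise product with the kernel and sum: 2·1 + 2.6·2 + -2.2·1 + 5.5·2 + -2.9·1 + 4·0.5 + 3.5·1 + 2.1·2 + 2·0.5.

23.8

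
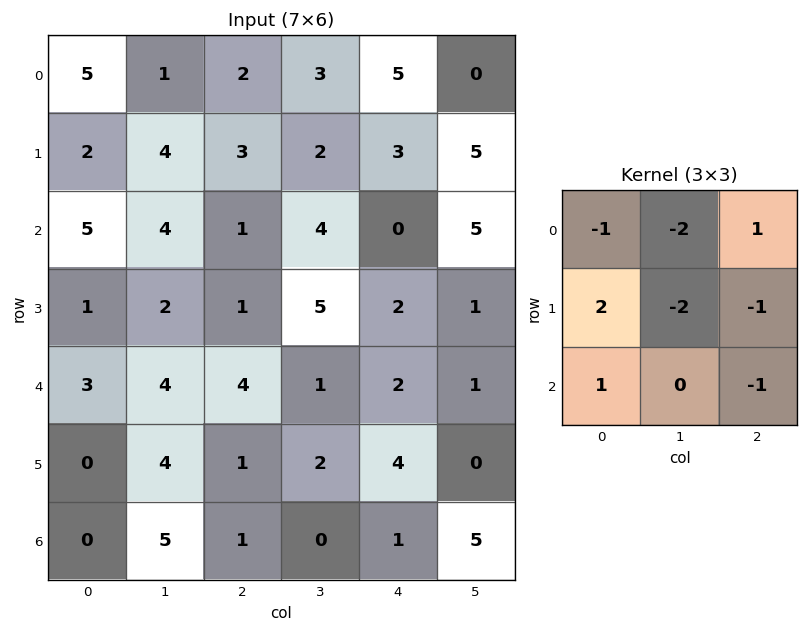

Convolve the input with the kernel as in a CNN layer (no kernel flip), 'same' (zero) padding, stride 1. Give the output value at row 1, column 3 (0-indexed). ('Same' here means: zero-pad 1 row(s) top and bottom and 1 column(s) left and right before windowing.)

The receptive field on the zero-padded input at this output position is [2 3 5 / 3 2 3 / 1 4 0]. Elementwise product with the kernel and sum: 2·-1 + 3·-2 + 5·1 + 3·2 + 2·-2 + 3·-1 + 1·1 + 0·-1.

-3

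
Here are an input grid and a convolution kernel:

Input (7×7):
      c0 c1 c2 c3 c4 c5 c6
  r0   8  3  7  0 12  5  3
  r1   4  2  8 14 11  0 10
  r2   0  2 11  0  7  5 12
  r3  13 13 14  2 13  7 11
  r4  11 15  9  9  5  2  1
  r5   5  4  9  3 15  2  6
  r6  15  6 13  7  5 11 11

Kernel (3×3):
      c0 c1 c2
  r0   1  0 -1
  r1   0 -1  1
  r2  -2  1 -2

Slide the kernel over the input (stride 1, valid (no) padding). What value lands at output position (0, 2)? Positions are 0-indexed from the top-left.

The receptive field on the input at this output position is [7 0 12 / 8 14 11 / 11 0 7]. Elementwise product with the kernel and sum: 7·1 + 12·-1 + 14·-1 + 11·1 + 11·-2 + 0·1 + 7·-2.

-44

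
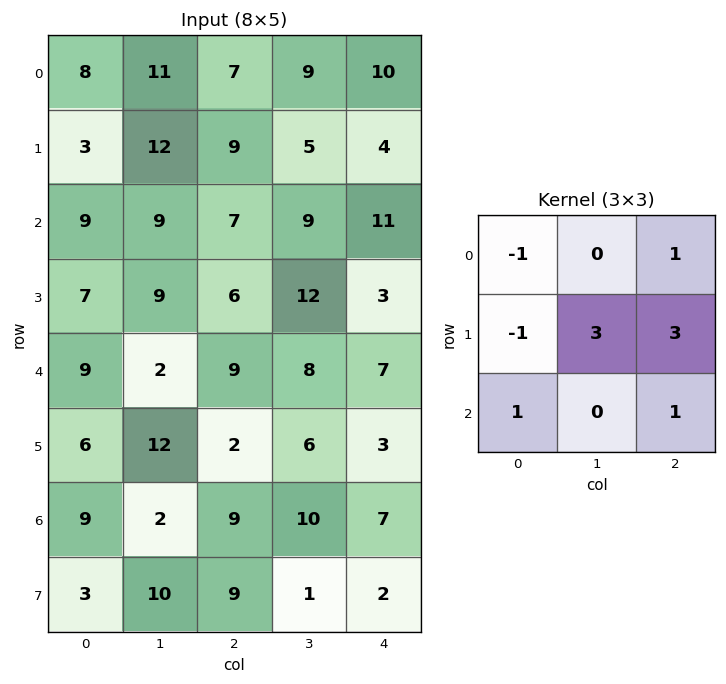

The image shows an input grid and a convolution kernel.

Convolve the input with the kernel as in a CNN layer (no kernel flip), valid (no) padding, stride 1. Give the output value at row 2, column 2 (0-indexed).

59

The receptive field on the input at this output position is [7 9 11 / 6 12 3 / 9 8 7]. Elementwise product with the kernel and sum: 7·-1 + 11·1 + 6·-1 + 12·3 + 3·3 + 9·1 + 7·1.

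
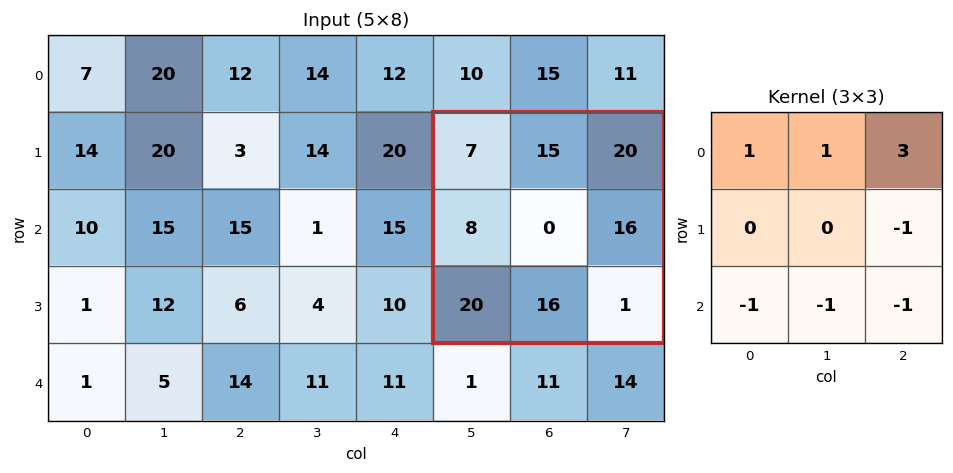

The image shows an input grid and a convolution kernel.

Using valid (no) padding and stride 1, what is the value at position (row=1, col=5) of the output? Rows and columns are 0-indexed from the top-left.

29

The receptive field on the input at this output position is [7 15 20 / 8 0 16 / 20 16 1]. Elementwise product with the kernel and sum: 7·1 + 15·1 + 20·3 + 16·-1 + 20·-1 + 16·-1 + 1·-1.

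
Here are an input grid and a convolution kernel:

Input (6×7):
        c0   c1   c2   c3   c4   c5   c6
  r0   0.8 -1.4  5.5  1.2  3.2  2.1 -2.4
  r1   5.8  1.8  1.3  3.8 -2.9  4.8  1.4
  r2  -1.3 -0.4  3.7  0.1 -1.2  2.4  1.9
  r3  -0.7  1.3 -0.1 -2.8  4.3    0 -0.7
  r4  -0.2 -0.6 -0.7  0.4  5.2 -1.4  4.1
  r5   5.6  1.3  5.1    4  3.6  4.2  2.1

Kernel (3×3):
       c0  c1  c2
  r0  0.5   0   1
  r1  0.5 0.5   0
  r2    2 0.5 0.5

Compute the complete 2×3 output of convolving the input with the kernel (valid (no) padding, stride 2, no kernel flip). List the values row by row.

8.75 15.35 -0.1
2.3 0.6 15.2

Output[0,0]: The receptive field on the input at this output position is [0.8 -1.4 5.5 / 5.8 1.8 1.3 / -1.3 -0.4 3.7]. Elementwise product with the kernel and sum: 0.8·0.5 + 5.5·1 + 5.8·0.5 + 1.8·0.5 + -1.3·2 + -0.4·0.5 + 3.7·0.5.
Output[0,1]: The receptive field on the input at this output position is [5.5 1.2 3.2 / 1.3 3.8 -2.9 / 3.7 0.1 -1.2]. Elementwise product with the kernel and sum: 5.5·0.5 + 3.2·1 + 1.3·0.5 + 3.8·0.5 + 3.7·2 + 0.1·0.5 + -1.2·0.5.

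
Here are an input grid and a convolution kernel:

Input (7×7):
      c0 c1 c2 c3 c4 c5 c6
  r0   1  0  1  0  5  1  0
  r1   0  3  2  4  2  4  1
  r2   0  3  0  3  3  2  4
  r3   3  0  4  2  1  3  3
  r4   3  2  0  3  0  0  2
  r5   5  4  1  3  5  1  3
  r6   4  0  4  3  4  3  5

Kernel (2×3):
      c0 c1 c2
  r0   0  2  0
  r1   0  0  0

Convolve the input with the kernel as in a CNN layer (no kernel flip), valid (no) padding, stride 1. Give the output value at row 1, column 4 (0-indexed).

8

The receptive field on the input at this output position is [2 4 1 / 3 2 4]. Elementwise product with the kernel and sum: 4·2.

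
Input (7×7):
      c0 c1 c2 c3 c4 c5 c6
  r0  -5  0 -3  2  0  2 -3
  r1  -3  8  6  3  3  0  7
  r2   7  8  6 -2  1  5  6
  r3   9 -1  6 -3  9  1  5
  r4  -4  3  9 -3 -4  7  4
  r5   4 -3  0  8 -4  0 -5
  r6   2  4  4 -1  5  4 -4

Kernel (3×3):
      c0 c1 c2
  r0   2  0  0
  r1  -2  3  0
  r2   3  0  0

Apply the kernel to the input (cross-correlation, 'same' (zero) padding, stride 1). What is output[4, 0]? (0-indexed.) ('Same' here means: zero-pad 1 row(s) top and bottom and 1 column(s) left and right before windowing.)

-12

The receptive field on the zero-padded input at this output position is [0 9 -1 / 0 -4 3 / 0 4 -3]. Elementwise product with the kernel and sum: 0·2 + 0·-2 + -4·3 + 0·3.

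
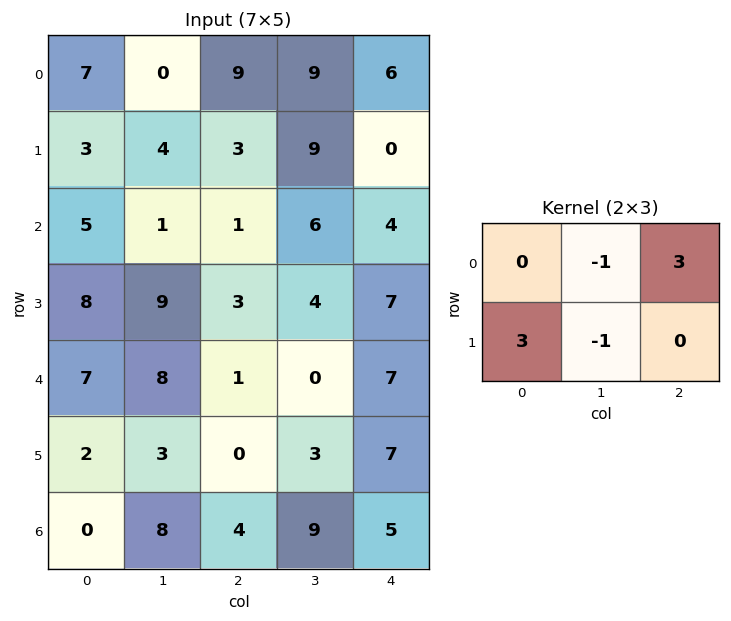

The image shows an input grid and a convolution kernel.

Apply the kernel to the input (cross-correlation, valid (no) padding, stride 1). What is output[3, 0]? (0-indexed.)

13

The receptive field on the input at this output position is [8 9 3 / 7 8 1]. Elementwise product with the kernel and sum: 9·-1 + 3·3 + 7·3 + 8·-1.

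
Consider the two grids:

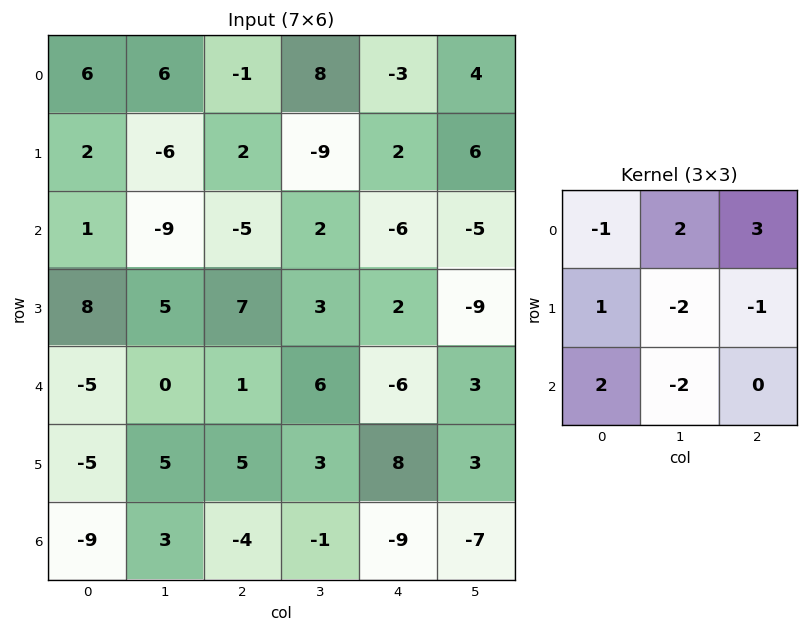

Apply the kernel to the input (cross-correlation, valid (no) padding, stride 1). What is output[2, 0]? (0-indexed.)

The receptive field on the input at this output position is [1 -9 -5 / 8 5 7 / -5 0 1]. Elementwise product with the kernel and sum: 1·-1 + -9·2 + -5·3 + 8·1 + 5·-2 + 7·-1 + -5·2 + 0·-2.

-53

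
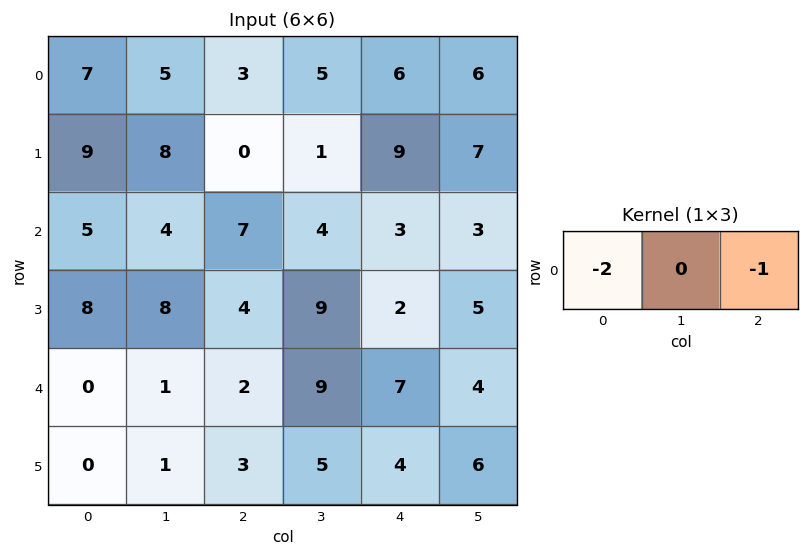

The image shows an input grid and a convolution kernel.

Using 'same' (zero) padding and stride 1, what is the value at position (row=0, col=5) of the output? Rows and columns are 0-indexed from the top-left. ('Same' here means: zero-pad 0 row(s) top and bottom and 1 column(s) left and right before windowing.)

The receptive field on the zero-padded input at this output position is [6 6 0]. Elementwise product with the kernel and sum: 6·-2 + 0·-1.

-12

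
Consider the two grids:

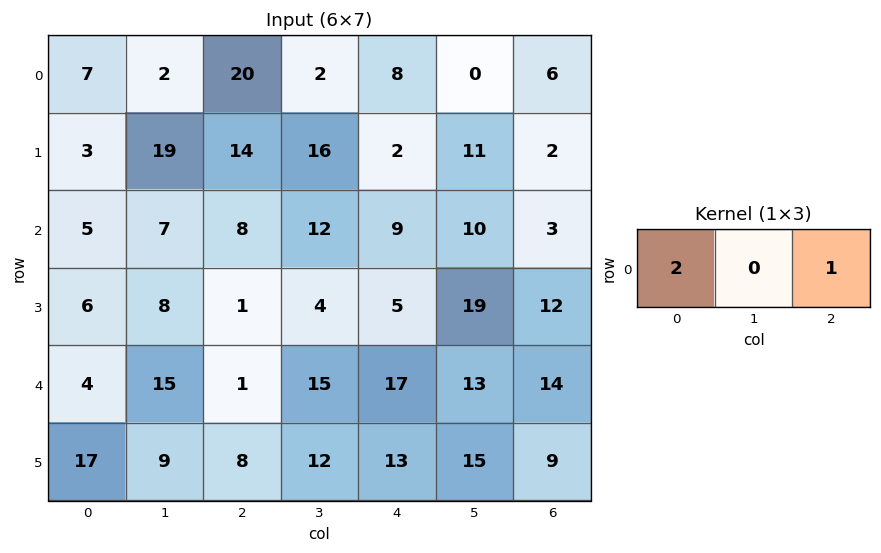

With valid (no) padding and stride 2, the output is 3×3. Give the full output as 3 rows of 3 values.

34 48 22
18 25 21
9 19 48

Output[0,0]: The receptive field on the input at this output position is [7 2 20]. Elementwise product with the kernel and sum: 7·2 + 20·1.
Output[0,1]: The receptive field on the input at this output position is [20 2 8]. Elementwise product with the kernel and sum: 20·2 + 8·1.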